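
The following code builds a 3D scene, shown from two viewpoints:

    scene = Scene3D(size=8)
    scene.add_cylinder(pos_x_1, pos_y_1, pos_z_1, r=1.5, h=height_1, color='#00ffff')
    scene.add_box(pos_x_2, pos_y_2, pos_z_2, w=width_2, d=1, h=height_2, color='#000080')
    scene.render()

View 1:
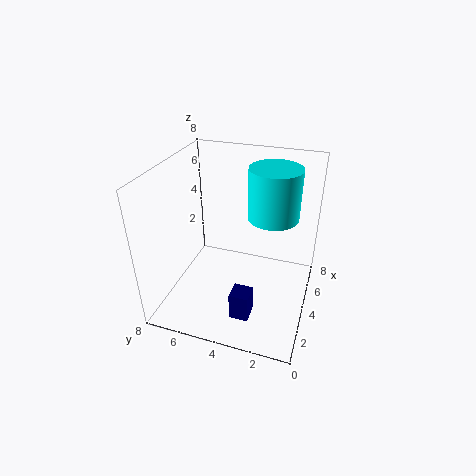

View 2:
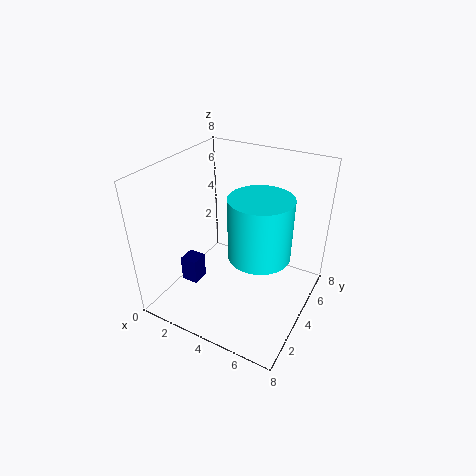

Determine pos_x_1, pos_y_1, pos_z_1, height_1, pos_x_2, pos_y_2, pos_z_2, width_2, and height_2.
pos_x_1 = 6; pos_y_1 = 2.5; pos_z_1 = 4.5; height_1 = 3; pos_x_2 = 1; pos_y_2 = 2.5; pos_z_2 = 1; width_2 = 1; height_2 = 1.5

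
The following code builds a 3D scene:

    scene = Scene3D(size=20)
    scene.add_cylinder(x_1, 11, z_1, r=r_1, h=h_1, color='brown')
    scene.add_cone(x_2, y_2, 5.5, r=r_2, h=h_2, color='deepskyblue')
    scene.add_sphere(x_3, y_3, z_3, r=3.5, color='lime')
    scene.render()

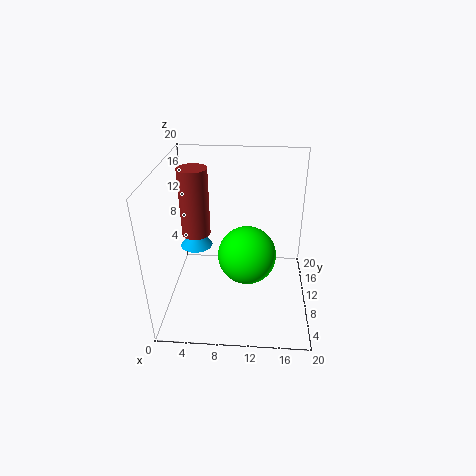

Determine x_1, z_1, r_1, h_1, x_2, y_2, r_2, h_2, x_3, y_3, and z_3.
x_1 = 4, z_1 = 10, r_1 = 2, h_1 = 9.5, x_2 = 3, y_2 = 15, r_2 = 2.5, h_2 = 3, x_3 = 11.5, y_3 = 4.5, z_3 = 11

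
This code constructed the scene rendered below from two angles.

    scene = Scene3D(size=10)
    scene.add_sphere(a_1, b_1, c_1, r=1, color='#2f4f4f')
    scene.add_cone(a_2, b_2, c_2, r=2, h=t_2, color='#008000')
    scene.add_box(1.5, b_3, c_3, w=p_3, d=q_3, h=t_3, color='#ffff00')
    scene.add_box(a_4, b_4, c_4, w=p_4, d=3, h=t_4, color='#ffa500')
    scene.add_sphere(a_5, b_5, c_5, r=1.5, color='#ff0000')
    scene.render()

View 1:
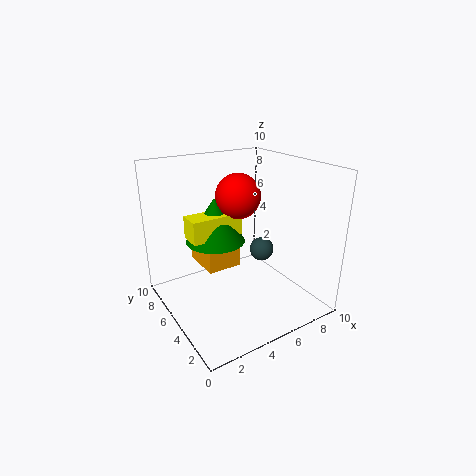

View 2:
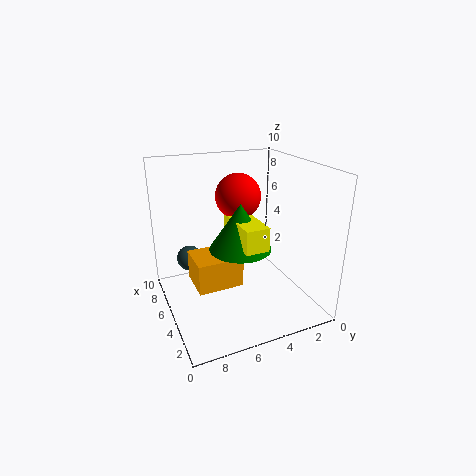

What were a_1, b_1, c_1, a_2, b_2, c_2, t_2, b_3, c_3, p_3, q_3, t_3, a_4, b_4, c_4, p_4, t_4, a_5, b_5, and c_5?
a_1 = 9; b_1 = 7.5; c_1 = 2; a_2 = 3.5; b_2 = 5.5; c_2 = 5; t_2 = 3; b_3 = 4.5; c_3 = 5.5; p_3 = 3.5; q_3 = 1.5; t_3 = 1.5; a_4 = 3; b_4 = 5.5; c_4 = 2.5; p_4 = 2.5; t_4 = 2; a_5 = 5; b_5 = 5; c_5 = 8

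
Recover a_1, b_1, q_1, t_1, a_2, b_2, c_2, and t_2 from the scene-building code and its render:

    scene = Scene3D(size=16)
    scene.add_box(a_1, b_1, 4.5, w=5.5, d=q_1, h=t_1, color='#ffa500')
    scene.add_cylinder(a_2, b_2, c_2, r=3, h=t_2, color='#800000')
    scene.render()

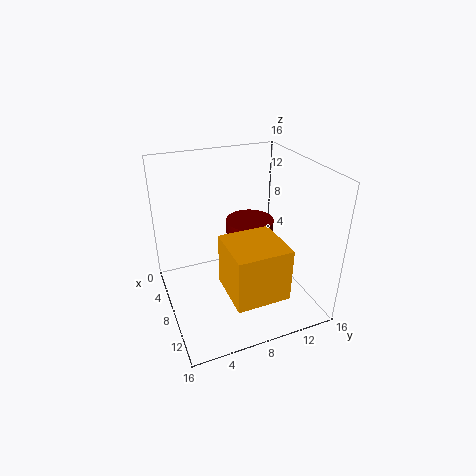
a_1 = 10; b_1 = 5; q_1 = 5.5; t_1 = 5.5; a_2 = 3.5; b_2 = 11.5; c_2 = 3.5; t_2 = 4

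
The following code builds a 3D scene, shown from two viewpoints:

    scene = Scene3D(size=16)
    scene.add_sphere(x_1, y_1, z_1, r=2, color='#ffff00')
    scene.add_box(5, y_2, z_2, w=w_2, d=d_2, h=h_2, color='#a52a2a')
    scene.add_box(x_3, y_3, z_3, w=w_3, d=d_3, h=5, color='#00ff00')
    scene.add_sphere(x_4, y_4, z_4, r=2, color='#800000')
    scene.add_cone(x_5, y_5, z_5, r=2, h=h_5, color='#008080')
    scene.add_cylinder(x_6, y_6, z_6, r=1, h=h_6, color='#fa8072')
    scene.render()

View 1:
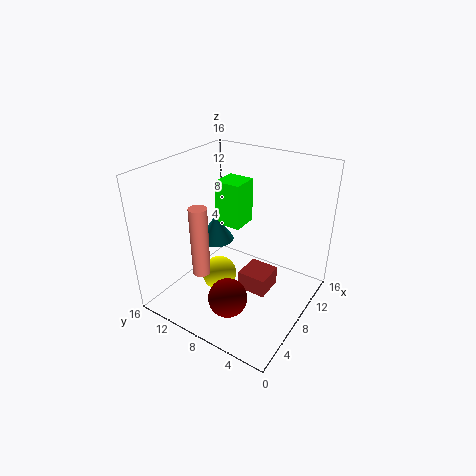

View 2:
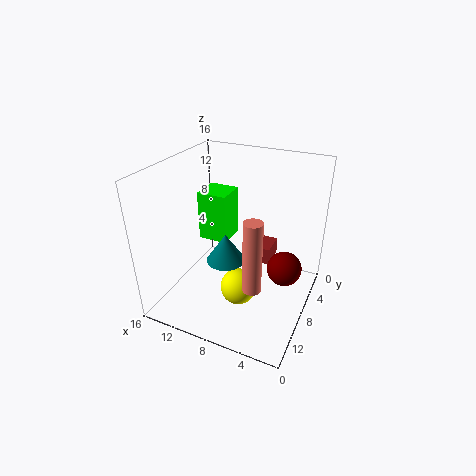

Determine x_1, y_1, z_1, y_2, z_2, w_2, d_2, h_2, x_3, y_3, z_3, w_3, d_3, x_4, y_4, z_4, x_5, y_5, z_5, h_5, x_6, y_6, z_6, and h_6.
x_1 = 7; y_1 = 10; z_1 = 3; y_2 = 3; z_2 = 4; w_2 = 3; d_2 = 3; h_2 = 2; x_3 = 8; y_3 = 8; z_3 = 9; w_3 = 3; d_3 = 3; x_4 = 3; y_4 = 6; z_4 = 4; x_5 = 8; y_5 = 11; z_5 = 7; h_5 = 3; x_6 = 5; y_6 = 11; z_6 = 4; h_6 = 8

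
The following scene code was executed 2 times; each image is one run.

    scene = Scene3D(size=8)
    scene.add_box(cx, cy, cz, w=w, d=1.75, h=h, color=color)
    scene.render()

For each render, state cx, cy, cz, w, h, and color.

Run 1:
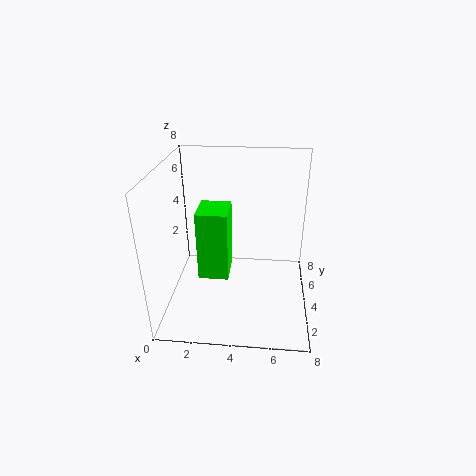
cx = 2.25
cy = 1.5
cz = 3
w = 1.5
h = 3.5
color = 'lime'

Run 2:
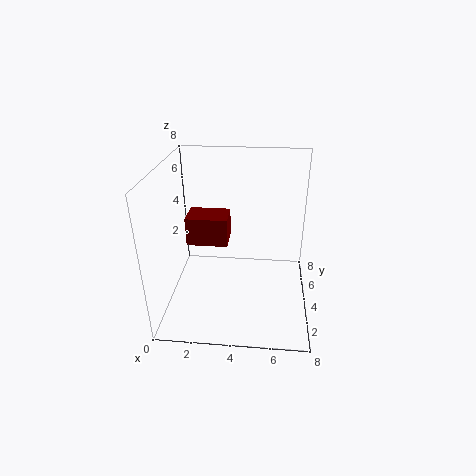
cx = 0.75
cy = 5
cz = 2.75
w = 2.5
h = 1.75
color = 'maroon'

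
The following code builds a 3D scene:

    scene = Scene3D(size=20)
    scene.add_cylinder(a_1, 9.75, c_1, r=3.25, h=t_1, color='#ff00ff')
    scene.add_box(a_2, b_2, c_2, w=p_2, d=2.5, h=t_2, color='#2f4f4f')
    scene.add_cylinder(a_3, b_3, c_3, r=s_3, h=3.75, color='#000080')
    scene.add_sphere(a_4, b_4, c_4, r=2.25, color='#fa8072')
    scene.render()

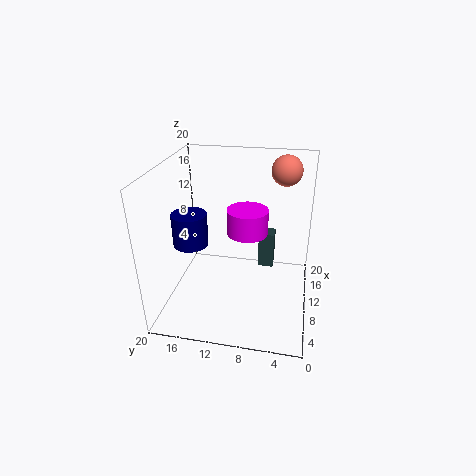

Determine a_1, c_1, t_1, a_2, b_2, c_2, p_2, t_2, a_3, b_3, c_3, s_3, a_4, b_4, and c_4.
a_1 = 16.25; c_1 = 7.5; t_1 = 4; a_2 = 17; b_2 = 5.5; c_2 = 1; p_2 = 2.5; t_2 = 6; a_3 = 2.5; b_3 = 14; c_3 = 13; s_3 = 2; a_4 = 17; b_4 = 4.25; c_4 = 17.75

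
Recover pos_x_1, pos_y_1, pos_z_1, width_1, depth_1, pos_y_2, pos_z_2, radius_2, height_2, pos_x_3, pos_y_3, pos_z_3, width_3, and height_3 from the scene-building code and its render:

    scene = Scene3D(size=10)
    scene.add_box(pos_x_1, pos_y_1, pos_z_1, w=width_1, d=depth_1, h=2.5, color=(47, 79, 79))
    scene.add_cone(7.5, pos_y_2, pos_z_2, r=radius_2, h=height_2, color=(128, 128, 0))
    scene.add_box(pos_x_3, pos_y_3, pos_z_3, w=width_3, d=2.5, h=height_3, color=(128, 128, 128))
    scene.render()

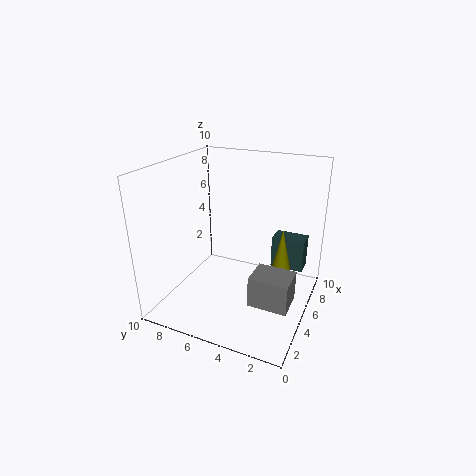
pos_x_1 = 8; pos_y_1 = 1; pos_z_1 = 1.5; width_1 = 1.5; depth_1 = 2.5; pos_y_2 = 2.5; pos_z_2 = 0.5; radius_2 = 1; height_2 = 4.5; pos_x_3 = 2; pos_y_3 = 0.5; pos_z_3 = 2; width_3 = 2; height_3 = 2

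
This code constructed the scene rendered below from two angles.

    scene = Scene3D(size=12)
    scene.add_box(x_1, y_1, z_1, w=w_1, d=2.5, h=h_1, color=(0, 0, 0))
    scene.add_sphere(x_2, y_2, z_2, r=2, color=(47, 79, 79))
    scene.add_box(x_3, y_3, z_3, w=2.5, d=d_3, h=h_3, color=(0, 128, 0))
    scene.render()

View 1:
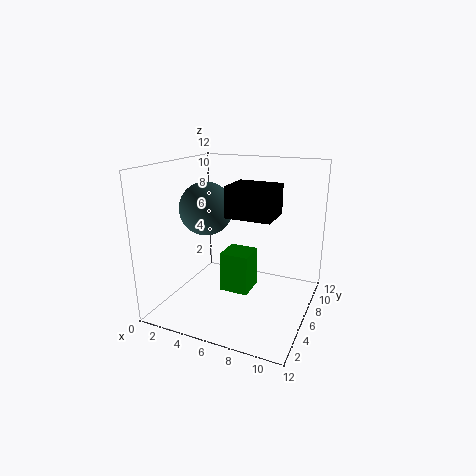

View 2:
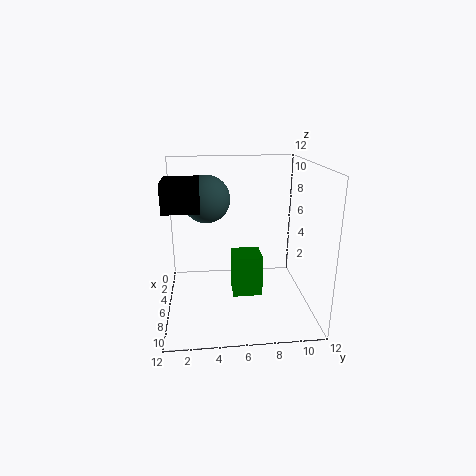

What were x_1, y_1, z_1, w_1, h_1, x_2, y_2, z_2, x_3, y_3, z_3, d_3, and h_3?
x_1 = 7.5; y_1 = 0.5; z_1 = 9.5; w_1 = 3; h_1 = 2; x_2 = 4.5; y_2 = 3.5; z_2 = 9; x_3 = 4.5; y_3 = 5.5; z_3 = 1; d_3 = 2.5; h_3 = 3.5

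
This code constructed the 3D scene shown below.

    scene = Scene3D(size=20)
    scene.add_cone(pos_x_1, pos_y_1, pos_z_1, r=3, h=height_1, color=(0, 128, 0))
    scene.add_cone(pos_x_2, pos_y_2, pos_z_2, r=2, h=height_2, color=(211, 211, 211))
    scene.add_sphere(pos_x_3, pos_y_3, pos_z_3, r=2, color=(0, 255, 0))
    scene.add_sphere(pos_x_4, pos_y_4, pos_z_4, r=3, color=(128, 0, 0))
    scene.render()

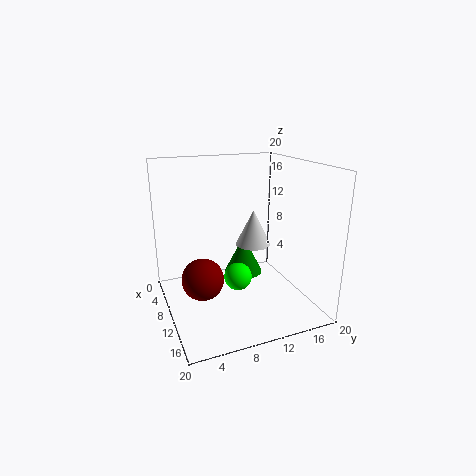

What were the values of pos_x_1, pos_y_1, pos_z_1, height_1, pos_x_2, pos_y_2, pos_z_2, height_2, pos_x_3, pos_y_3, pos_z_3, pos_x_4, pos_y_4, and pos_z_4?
pos_x_1 = 5; pos_y_1 = 13; pos_z_1 = 2; height_1 = 6; pos_x_2 = 17; pos_y_2 = 9; pos_z_2 = 12; height_2 = 4; pos_x_3 = 10; pos_y_3 = 10; pos_z_3 = 4; pos_x_4 = 9; pos_y_4 = 5; pos_z_4 = 4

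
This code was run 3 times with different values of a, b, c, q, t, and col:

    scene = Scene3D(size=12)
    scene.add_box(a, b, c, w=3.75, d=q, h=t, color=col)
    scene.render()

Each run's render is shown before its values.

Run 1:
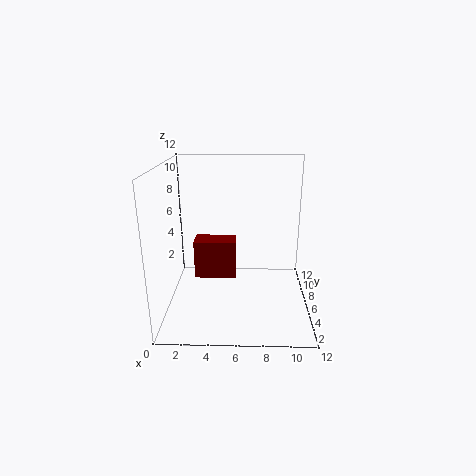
a = 2; b = 7.25; c = 1.5; q = 2; t = 3.5; col = 'maroon'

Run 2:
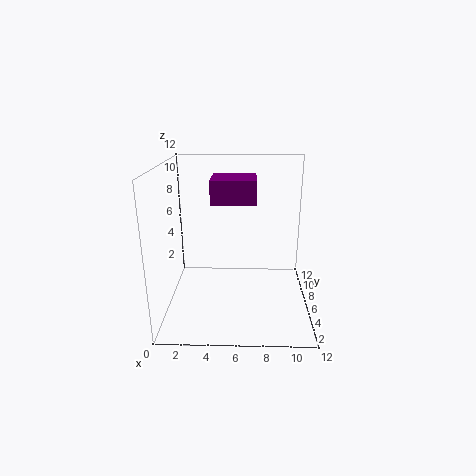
a = 3.75; b = 6; c = 8.75; q = 3.25; t = 2; col = 'purple'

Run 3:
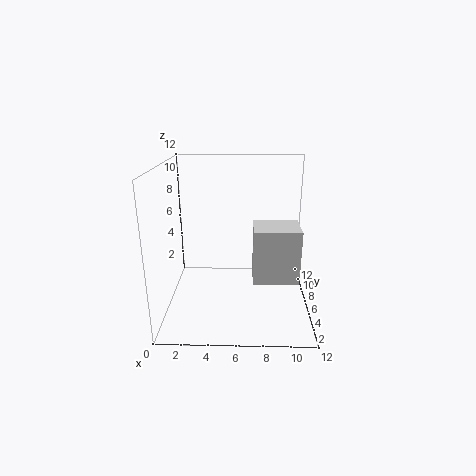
a = 7.25; b = 4; c = 2.75; q = 3; t = 4.5; col = 'lightgray'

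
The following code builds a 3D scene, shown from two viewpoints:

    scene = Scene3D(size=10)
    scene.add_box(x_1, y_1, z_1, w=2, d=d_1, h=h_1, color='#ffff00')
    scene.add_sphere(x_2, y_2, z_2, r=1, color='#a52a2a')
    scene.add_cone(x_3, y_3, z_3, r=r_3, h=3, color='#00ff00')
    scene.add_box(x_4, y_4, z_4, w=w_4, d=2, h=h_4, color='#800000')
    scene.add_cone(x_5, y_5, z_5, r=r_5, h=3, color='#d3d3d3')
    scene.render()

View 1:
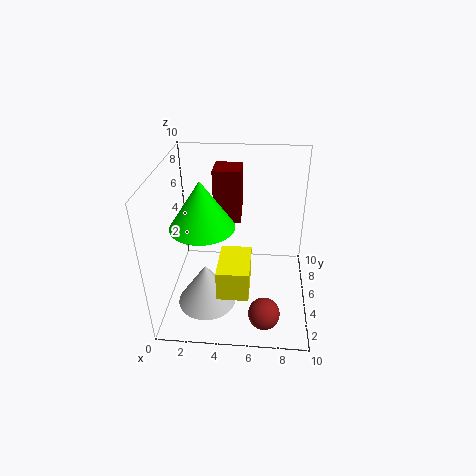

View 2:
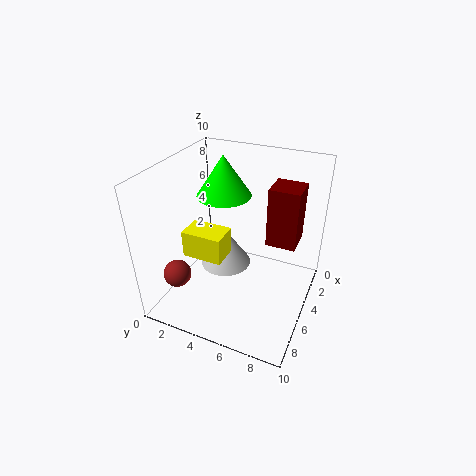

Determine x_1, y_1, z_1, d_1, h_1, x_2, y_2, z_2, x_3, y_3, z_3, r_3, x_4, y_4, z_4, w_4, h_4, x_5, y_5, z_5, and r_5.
x_1 = 4
y_1 = 1
z_1 = 3
d_1 = 3
h_1 = 2
x_2 = 7
y_2 = 1
z_2 = 2
x_3 = 3
y_3 = 3
z_3 = 7
r_3 = 2
x_4 = 3
y_4 = 7
z_4 = 5
w_4 = 2
h_4 = 4
x_5 = 3
y_5 = 3
z_5 = 1
r_5 = 2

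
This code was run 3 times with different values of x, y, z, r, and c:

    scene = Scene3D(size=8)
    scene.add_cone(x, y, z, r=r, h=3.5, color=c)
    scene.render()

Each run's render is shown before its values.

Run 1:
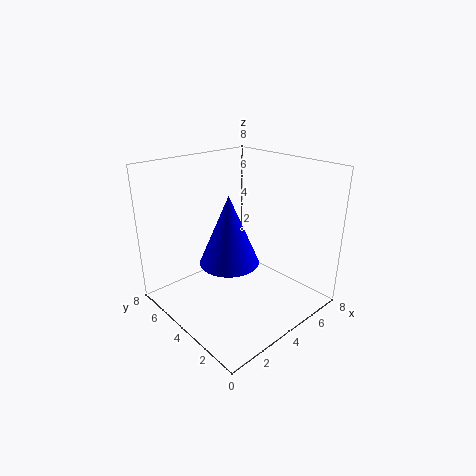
x = 2.5, y = 3, z = 3.5, r = 1.5, c = 'blue'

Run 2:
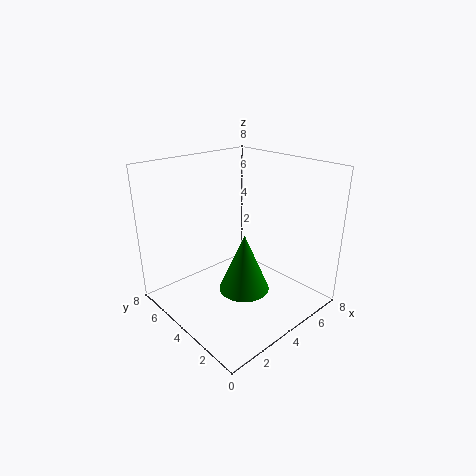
x = 4.5, y = 4, z = 0.5, r = 1.5, c = 'green'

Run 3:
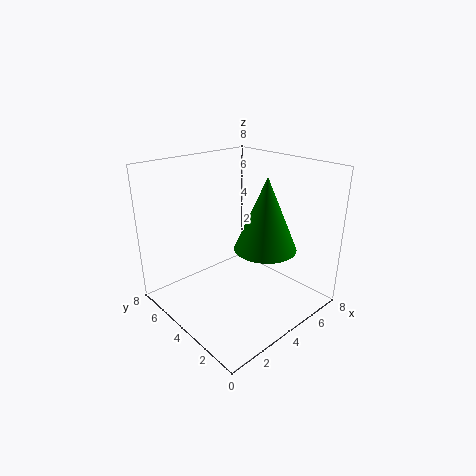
x = 3.5, y = 1.5, z = 4.5, r = 1.5, c = 'green'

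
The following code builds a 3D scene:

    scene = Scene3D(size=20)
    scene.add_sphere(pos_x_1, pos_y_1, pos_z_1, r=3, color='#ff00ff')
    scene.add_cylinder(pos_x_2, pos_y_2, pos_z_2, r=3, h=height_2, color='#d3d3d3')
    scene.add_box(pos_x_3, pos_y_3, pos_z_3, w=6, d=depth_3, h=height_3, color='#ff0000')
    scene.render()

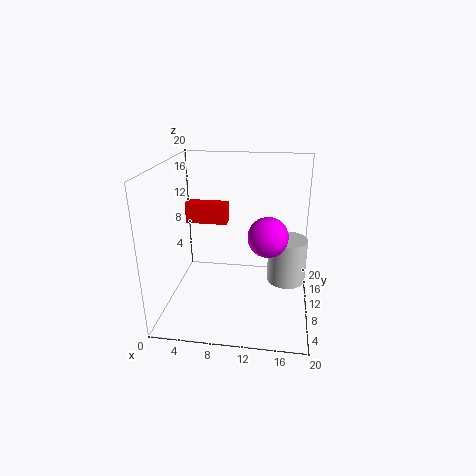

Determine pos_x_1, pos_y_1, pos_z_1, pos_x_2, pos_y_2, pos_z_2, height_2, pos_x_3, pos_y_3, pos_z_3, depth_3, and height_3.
pos_x_1 = 14; pos_y_1 = 13; pos_z_1 = 9; pos_x_2 = 17; pos_y_2 = 15; pos_z_2 = 1; height_2 = 7; pos_x_3 = 2; pos_y_3 = 12; pos_z_3 = 11; depth_3 = 2; height_3 = 3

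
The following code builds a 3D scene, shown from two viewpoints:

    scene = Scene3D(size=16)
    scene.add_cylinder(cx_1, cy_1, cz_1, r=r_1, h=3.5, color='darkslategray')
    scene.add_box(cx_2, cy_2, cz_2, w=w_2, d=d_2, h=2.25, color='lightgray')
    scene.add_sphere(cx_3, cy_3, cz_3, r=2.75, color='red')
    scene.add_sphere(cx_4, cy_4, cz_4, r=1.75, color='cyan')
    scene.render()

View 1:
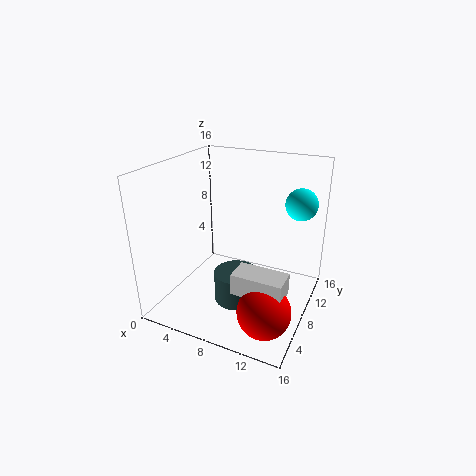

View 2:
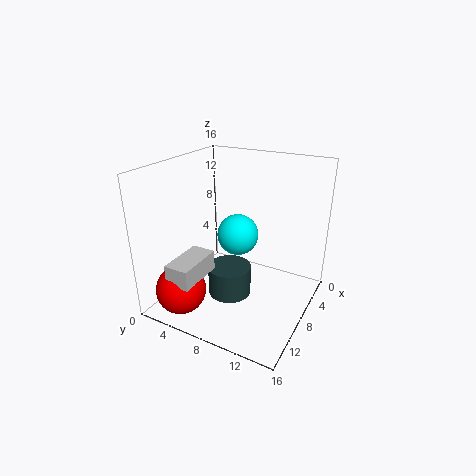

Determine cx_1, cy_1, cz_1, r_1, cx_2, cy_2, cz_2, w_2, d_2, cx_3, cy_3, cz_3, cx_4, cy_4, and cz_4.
cx_1 = 8.25; cy_1 = 7; cz_1 = 0.75; r_1 = 2.5; cx_2 = 9.5; cy_2 = 3; cz_2 = 4.25; w_2 = 5.25; d_2 = 2.75; cx_3 = 13; cy_3 = 3.5; cz_3 = 2.75; cx_4 = 14; cy_4 = 11.25; cz_4 = 11.75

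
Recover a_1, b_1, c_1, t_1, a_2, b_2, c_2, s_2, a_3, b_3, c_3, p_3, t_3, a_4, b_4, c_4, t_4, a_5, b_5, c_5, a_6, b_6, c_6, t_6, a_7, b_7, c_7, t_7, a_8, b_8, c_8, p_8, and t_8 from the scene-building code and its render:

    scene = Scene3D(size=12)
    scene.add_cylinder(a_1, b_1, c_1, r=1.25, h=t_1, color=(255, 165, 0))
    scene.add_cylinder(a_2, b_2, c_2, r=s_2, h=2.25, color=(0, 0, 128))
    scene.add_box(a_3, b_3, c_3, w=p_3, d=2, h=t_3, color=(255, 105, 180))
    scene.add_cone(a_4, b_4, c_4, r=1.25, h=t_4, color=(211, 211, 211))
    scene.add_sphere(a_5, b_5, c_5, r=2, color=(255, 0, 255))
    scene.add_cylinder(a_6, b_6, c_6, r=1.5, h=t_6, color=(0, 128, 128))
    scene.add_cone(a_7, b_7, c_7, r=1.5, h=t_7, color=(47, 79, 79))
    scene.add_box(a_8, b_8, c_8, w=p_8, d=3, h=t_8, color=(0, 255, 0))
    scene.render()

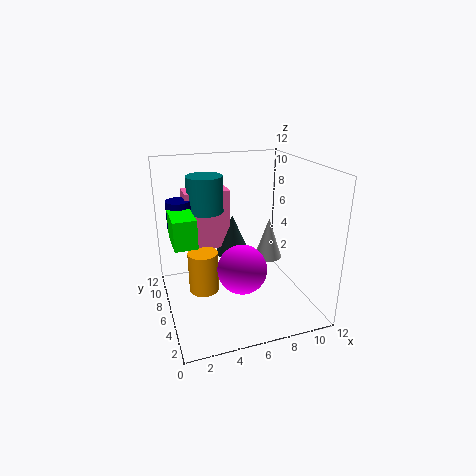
a_1 = 3
b_1 = 6.25
c_1 = 1.5
t_1 = 3.5
a_2 = 1.5
b_2 = 7.5
c_2 = 7
s_2 = 1
a_3 = 2
b_3 = 7.25
c_3 = 4.75
p_3 = 3.75
t_3 = 5
a_4 = 9.5
b_4 = 7.5
c_4 = 3
t_4 = 3.75
a_5 = 5.75
b_5 = 4.25
c_5 = 4
a_6 = 3.75
b_6 = 7.75
c_6 = 8
t_6 = 3
a_7 = 6
b_7 = 7.5
c_7 = 4
t_7 = 3.5
a_8 = 0.5
b_8 = 4
c_8 = 6.5
p_8 = 1.75
t_8 = 2.25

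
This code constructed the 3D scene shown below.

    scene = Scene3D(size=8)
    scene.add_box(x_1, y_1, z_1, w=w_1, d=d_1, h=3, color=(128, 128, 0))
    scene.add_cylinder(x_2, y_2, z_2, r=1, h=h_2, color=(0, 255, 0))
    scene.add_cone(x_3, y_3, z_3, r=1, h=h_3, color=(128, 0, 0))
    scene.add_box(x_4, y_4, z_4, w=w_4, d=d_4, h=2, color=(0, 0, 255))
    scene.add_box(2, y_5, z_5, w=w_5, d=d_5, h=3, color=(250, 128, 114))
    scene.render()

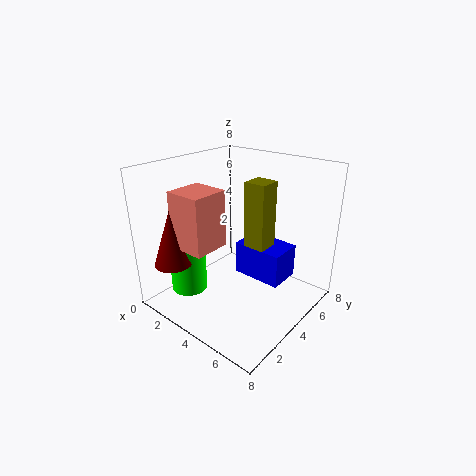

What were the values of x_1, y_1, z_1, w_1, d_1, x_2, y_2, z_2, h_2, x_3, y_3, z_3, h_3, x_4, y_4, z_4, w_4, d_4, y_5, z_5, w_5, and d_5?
x_1 = 6
y_1 = 2
z_1 = 5
w_1 = 1
d_1 = 1
x_2 = 2
y_2 = 2
z_2 = 1
h_2 = 4
x_3 = 2
y_3 = 1
z_3 = 3
h_3 = 3
x_4 = 3
y_4 = 5
z_4 = 1
w_4 = 3
d_4 = 2
y_5 = 1
z_5 = 4
w_5 = 2
d_5 = 2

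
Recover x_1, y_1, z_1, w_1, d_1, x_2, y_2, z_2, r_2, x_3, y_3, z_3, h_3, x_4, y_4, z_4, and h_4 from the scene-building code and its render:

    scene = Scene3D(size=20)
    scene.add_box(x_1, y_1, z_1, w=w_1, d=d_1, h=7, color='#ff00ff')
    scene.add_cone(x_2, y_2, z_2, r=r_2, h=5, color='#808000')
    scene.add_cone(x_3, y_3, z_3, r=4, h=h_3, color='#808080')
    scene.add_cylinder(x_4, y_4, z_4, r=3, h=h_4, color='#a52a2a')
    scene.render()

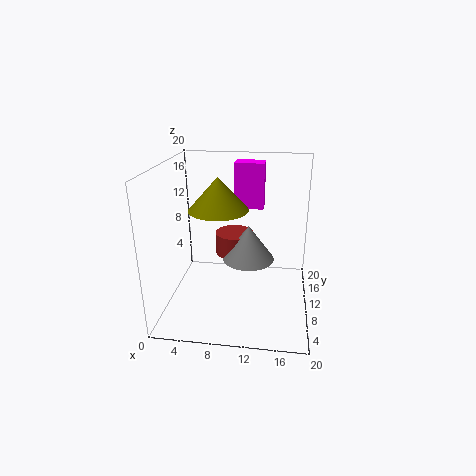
x_1 = 8.5
y_1 = 16.5
z_1 = 12
w_1 = 4.5
d_1 = 3
x_2 = 6.5
y_2 = 14
z_2 = 12.5
r_2 = 4.5
x_3 = 11
y_3 = 14.5
z_3 = 4.5
h_3 = 5.5
x_4 = 8.5
y_4 = 16.5
z_4 = 4.5
h_4 = 3.5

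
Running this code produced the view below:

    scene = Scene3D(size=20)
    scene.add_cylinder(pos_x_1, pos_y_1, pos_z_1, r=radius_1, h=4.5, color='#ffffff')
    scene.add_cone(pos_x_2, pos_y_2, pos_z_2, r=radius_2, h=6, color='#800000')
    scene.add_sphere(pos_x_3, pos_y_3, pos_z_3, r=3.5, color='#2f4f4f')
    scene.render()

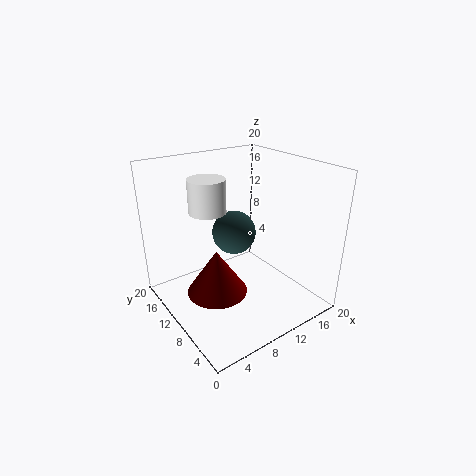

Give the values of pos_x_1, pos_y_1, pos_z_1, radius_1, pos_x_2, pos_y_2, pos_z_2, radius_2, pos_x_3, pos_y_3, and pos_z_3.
pos_x_1 = 6.5; pos_y_1 = 12; pos_z_1 = 14; radius_1 = 2.5; pos_x_2 = 5.5; pos_y_2 = 8.5; pos_z_2 = 4; radius_2 = 4; pos_x_3 = 13.5; pos_y_3 = 16; pos_z_3 = 7.5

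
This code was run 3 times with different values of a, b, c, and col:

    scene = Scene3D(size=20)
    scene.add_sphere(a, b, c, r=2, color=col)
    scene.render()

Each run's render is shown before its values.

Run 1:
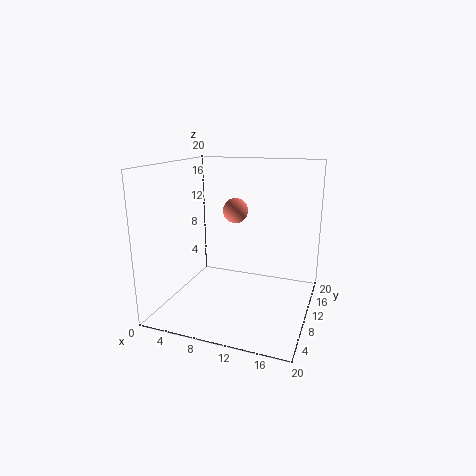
a = 7, b = 17, c = 12, col = 'salmon'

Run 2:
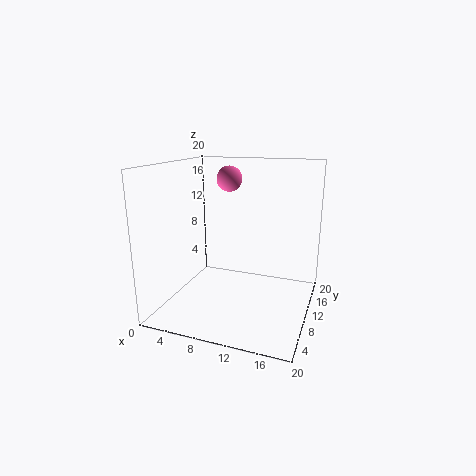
a = 6, b = 17, c = 17, col = 'hotpink'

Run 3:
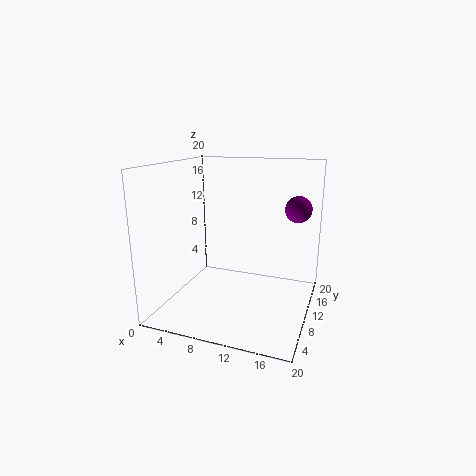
a = 17, b = 17, c = 13, col = 'purple'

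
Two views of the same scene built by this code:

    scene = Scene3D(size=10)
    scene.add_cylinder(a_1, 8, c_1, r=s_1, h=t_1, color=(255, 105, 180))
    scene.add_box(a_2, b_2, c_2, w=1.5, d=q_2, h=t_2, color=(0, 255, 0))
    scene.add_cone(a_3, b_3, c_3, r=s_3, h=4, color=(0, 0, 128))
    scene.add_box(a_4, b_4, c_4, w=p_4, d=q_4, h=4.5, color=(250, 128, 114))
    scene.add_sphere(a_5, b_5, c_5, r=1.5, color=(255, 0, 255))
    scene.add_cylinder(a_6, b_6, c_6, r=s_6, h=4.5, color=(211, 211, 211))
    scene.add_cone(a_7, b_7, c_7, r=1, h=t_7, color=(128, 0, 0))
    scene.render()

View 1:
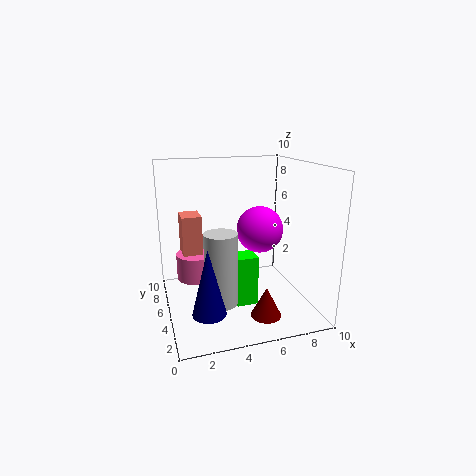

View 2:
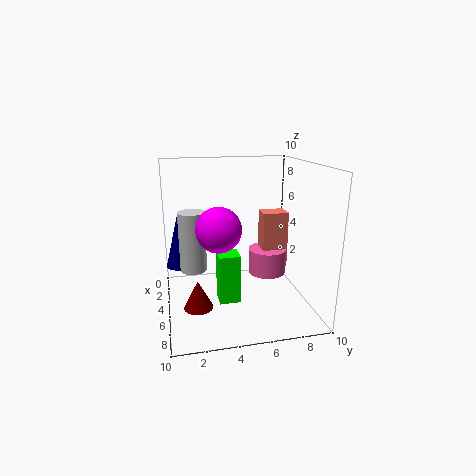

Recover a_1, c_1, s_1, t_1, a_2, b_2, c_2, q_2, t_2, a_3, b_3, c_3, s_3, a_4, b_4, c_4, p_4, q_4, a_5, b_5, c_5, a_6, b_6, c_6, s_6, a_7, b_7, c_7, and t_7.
a_1 = 2.5, c_1 = 1, s_1 = 1.5, t_1 = 2, a_2 = 4.5, b_2 = 3.5, c_2 = 0.5, q_2 = 1.5, t_2 = 3.5, a_3 = 2, b_3 = 1, c_3 = 2, s_3 = 1, a_4 = 1.5, b_4 = 7.5, c_4 = 1.5, p_4 = 1.5, q_4 = 2, a_5 = 6, b_5 = 3.5, c_5 = 6, a_6 = 3, b_6 = 2, c_6 = 2, s_6 = 1, a_7 = 6, b_7 = 2, c_7 = 0.5, t_7 = 2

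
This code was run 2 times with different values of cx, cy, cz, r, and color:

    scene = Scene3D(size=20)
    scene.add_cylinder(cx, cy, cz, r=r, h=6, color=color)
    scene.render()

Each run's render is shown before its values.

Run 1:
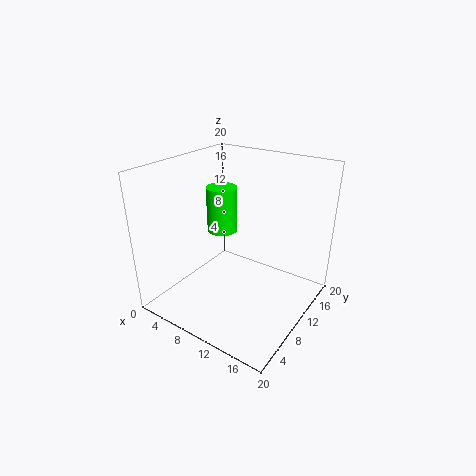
cx = 8.5, cy = 8.5, cz = 11.5, r = 2, color = 'lime'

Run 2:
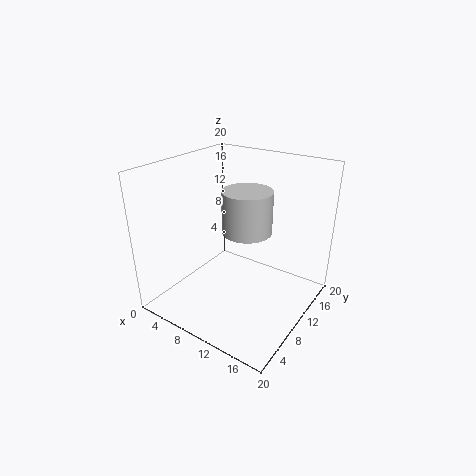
cx = 10.5, cy = 11.5, cz = 10.5, r = 3.5, color = 'lightgray'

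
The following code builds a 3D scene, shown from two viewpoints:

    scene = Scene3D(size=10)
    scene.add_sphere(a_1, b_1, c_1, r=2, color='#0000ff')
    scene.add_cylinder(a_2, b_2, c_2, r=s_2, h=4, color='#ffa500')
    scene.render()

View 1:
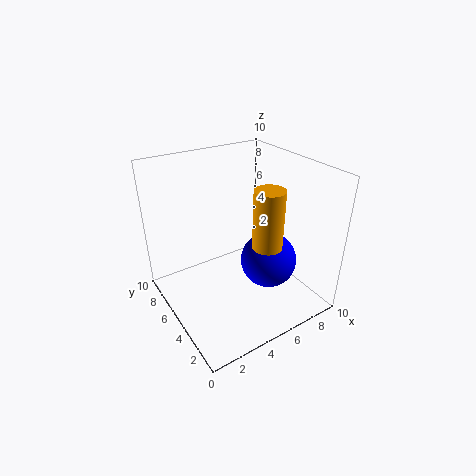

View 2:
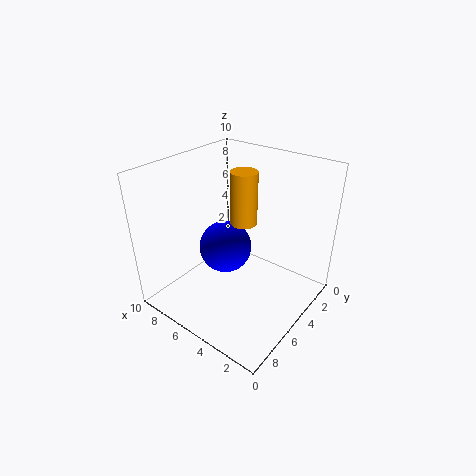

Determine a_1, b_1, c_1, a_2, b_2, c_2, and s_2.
a_1 = 7
b_1 = 4
c_1 = 3
a_2 = 6
b_2 = 3
c_2 = 5
s_2 = 1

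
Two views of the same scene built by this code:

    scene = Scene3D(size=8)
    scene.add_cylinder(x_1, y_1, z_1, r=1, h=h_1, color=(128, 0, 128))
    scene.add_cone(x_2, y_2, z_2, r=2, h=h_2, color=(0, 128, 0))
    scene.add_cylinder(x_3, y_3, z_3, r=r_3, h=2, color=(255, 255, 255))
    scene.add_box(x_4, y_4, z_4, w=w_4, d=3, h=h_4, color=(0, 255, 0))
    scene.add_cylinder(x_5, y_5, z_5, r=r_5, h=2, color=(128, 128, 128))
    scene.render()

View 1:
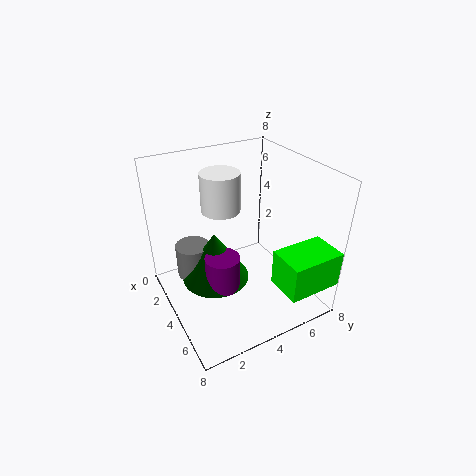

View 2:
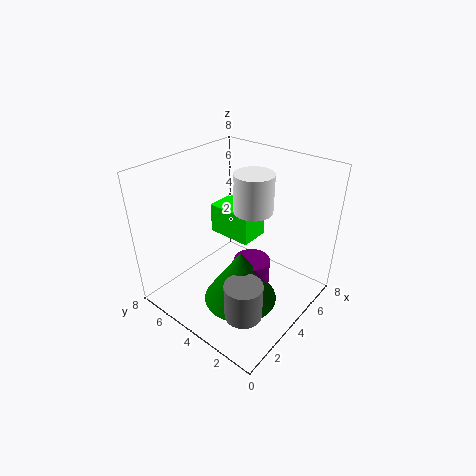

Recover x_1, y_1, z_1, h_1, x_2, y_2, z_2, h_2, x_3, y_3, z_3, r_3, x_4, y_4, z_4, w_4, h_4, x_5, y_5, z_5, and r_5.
x_1 = 4; y_1 = 3; z_1 = 1; h_1 = 2; x_2 = 3; y_2 = 3; z_2 = 1; h_2 = 3; x_3 = 4; y_3 = 3; z_3 = 6; r_3 = 1; x_4 = 6; y_4 = 5; z_4 = 2; w_4 = 2; h_4 = 2; x_5 = 2; y_5 = 2; z_5 = 1; r_5 = 1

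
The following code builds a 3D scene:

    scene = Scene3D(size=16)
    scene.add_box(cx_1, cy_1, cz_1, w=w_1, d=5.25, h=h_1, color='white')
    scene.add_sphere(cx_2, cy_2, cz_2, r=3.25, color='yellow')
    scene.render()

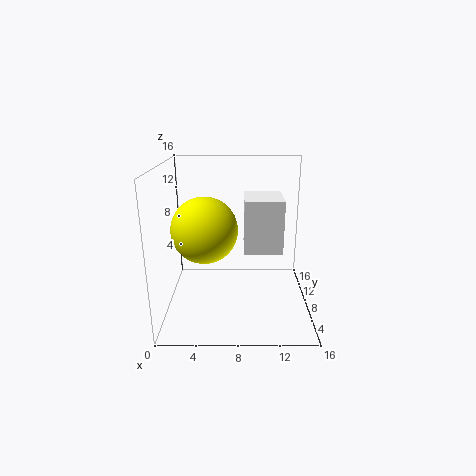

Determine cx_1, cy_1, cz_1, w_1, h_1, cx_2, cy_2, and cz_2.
cx_1 = 8.75; cy_1 = 10.5; cz_1 = 4.75; w_1 = 4.75; h_1 = 6.75; cx_2 = 4.75; cy_2 = 4.25; cz_2 = 10.25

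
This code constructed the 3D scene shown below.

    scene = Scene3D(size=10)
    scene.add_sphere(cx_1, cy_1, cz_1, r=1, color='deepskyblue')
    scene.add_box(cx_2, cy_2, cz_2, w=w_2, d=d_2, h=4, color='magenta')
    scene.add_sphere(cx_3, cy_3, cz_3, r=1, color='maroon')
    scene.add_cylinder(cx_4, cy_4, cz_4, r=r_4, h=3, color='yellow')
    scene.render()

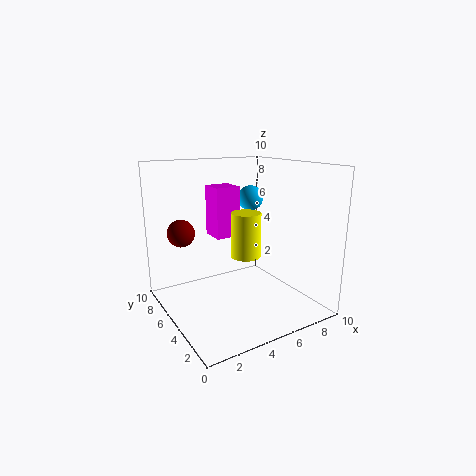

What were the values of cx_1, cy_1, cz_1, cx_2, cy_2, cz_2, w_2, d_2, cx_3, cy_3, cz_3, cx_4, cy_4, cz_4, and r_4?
cx_1 = 8; cy_1 = 8; cz_1 = 7; cx_2 = 5; cy_2 = 8; cz_2 = 4; w_2 = 2; d_2 = 2; cx_3 = 2; cy_3 = 8; cz_3 = 5; cx_4 = 5; cy_4 = 4; cz_4 = 4; r_4 = 1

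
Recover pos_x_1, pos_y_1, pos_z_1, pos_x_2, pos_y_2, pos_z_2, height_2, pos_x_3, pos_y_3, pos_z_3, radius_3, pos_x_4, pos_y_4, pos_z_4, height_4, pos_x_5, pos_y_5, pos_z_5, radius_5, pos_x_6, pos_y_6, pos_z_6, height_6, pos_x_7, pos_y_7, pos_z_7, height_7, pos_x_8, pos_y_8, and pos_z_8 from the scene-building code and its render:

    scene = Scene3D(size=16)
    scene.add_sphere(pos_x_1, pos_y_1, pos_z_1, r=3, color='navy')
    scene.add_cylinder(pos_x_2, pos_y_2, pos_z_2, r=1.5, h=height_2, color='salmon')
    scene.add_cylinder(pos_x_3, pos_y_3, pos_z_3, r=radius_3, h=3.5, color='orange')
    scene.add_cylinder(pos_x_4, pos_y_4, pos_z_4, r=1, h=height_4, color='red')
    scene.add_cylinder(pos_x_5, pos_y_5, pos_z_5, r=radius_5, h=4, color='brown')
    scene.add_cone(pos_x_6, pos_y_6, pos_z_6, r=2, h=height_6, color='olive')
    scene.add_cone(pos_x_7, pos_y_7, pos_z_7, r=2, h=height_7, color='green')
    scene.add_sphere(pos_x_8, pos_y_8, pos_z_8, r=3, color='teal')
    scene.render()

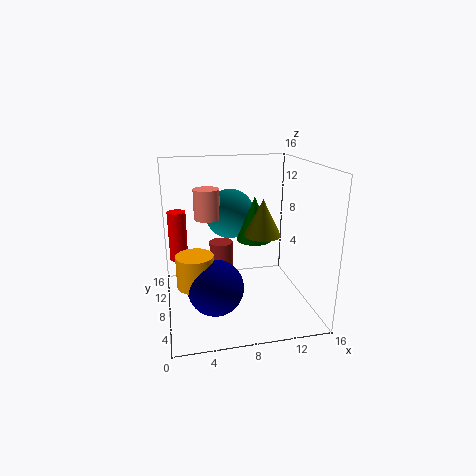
pos_x_1 = 5, pos_y_1 = 5.5, pos_z_1 = 3.5, pos_x_2 = 5, pos_y_2 = 11, pos_z_2 = 9.5, height_2 = 3.5, pos_x_3 = 3, pos_y_3 = 6.5, pos_z_3 = 3.5, radius_3 = 2, pos_x_4 = 1.5, pos_y_4 = 9.5, pos_z_4 = 5.5, height_4 = 5.5, pos_x_5 = 7, pos_y_5 = 13.5, pos_z_5 = 1.5, radius_5 = 1.5, pos_x_6 = 10.5, pos_y_6 = 7, pos_z_6 = 8.5, height_6 = 4, pos_x_7 = 10, pos_y_7 = 8.5, pos_z_7 = 7.5, height_7 = 5, pos_x_8 = 8, pos_y_8 = 12.5, pos_z_8 = 9.5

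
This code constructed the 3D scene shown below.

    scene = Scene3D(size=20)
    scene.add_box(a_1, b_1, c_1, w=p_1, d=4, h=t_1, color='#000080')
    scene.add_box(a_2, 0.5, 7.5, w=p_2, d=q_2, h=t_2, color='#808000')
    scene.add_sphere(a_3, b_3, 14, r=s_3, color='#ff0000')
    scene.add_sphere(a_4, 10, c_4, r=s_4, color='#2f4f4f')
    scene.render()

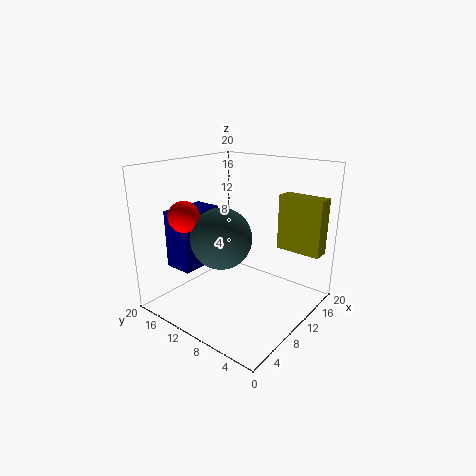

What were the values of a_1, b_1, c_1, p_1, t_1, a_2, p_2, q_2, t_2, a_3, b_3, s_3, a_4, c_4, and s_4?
a_1 = 3.5, b_1 = 13.5, c_1 = 6, p_1 = 6.5, t_1 = 8, a_2 = 15.5, p_2 = 2.5, q_2 = 6.5, t_2 = 8, a_3 = 3.5, b_3 = 13.5, s_3 = 2, a_4 = 6.5, c_4 = 11, s_4 = 4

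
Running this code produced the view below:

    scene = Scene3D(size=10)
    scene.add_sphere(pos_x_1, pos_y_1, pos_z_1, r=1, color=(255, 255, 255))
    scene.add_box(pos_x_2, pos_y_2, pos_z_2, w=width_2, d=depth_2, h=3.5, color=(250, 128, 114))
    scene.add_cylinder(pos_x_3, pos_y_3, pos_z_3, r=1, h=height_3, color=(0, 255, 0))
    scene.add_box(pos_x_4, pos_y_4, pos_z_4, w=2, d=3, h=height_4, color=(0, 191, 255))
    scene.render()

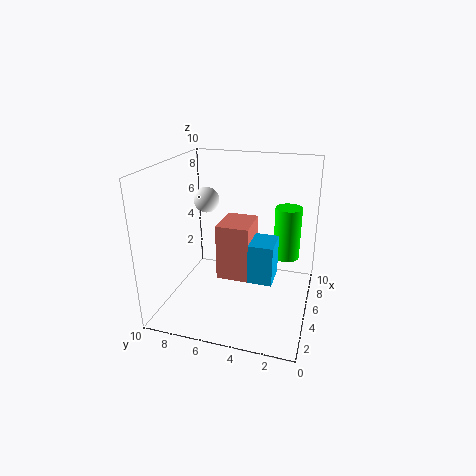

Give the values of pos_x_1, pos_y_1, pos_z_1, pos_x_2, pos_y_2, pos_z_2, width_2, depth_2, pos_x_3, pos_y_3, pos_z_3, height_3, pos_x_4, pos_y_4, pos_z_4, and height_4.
pos_x_1 = 8, pos_y_1 = 8.5, pos_z_1 = 6.5, pos_x_2 = 2, pos_y_2 = 3.5, pos_z_2 = 3.5, width_2 = 2.5, depth_2 = 2, pos_x_3 = 8, pos_y_3 = 2, pos_z_3 = 2.5, height_3 = 4, pos_x_4 = 2, pos_y_4 = 2, pos_z_4 = 3.5, height_4 = 2.5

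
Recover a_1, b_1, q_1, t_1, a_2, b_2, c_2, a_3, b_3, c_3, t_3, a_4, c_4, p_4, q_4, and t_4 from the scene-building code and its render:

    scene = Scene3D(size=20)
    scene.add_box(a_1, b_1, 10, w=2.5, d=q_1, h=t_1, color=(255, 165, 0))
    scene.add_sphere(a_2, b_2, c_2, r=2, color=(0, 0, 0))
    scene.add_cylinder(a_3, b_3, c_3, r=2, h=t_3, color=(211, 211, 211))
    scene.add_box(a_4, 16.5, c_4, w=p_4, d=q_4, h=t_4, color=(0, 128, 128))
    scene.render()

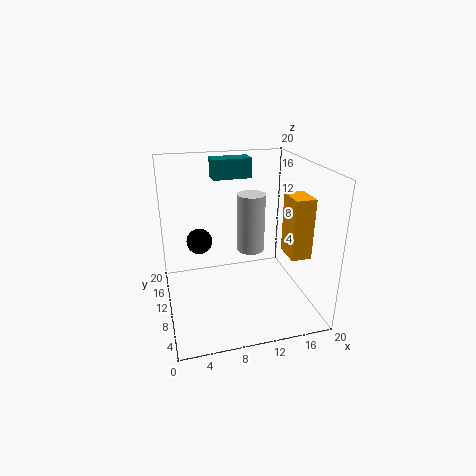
a_1 = 14.5
b_1 = 2
q_1 = 3.5
t_1 = 7.5
a_2 = 5.5
b_2 = 16.5
c_2 = 7
a_3 = 12.5
b_3 = 12
c_3 = 7
t_3 = 8.5
a_4 = 8
c_4 = 16.5
p_4 = 6
q_4 = 3
t_4 = 3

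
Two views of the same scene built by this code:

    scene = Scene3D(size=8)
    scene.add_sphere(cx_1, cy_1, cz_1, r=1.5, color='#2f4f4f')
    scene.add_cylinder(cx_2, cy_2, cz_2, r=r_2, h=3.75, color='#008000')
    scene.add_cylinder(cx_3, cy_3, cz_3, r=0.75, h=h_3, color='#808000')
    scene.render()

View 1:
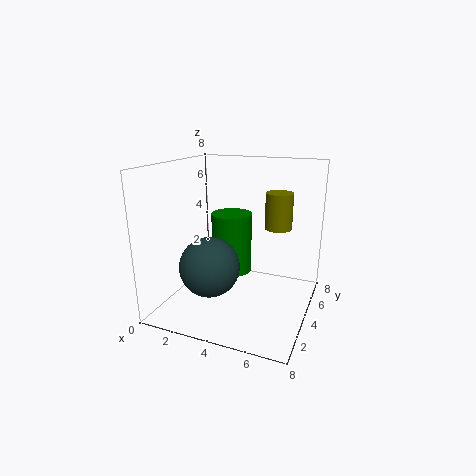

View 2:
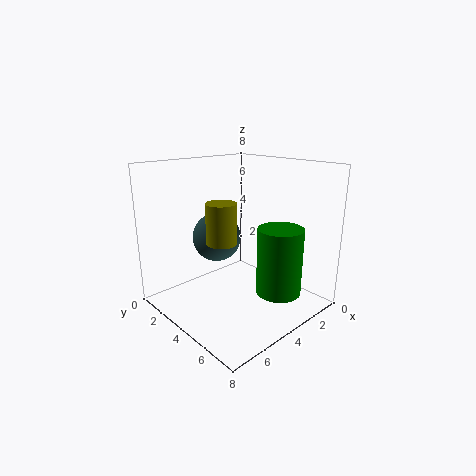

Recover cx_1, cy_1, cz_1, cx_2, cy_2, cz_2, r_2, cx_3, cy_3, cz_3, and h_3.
cx_1 = 3.5, cy_1 = 1.5, cz_1 = 3.25, cx_2 = 2.75, cy_2 = 6, cz_2 = 1, r_2 = 1.25, cx_3 = 6, cy_3 = 5, cz_3 = 4.5, h_3 = 2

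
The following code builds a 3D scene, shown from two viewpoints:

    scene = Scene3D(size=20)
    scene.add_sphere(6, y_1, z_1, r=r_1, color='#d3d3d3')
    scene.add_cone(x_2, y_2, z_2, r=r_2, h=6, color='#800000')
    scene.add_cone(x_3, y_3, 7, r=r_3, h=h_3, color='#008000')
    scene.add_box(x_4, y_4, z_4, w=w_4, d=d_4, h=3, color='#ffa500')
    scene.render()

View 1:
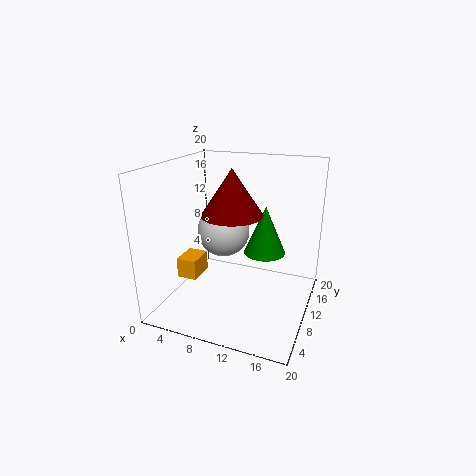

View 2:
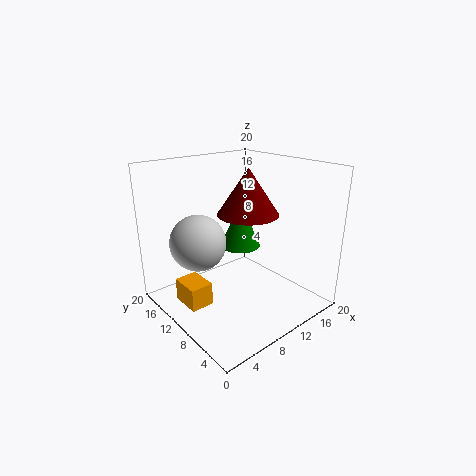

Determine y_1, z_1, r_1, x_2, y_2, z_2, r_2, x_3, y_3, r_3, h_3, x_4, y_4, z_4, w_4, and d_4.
y_1 = 14; z_1 = 9; r_1 = 4; x_2 = 10; y_2 = 8; z_2 = 14; r_2 = 4; x_3 = 13; y_3 = 13; r_3 = 3; h_3 = 7; x_4 = 1; y_4 = 8; z_4 = 3; w_4 = 3; d_4 = 4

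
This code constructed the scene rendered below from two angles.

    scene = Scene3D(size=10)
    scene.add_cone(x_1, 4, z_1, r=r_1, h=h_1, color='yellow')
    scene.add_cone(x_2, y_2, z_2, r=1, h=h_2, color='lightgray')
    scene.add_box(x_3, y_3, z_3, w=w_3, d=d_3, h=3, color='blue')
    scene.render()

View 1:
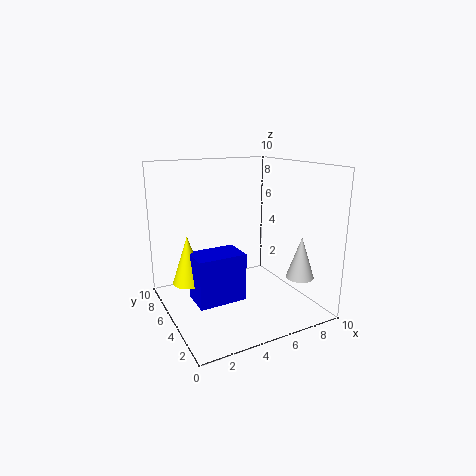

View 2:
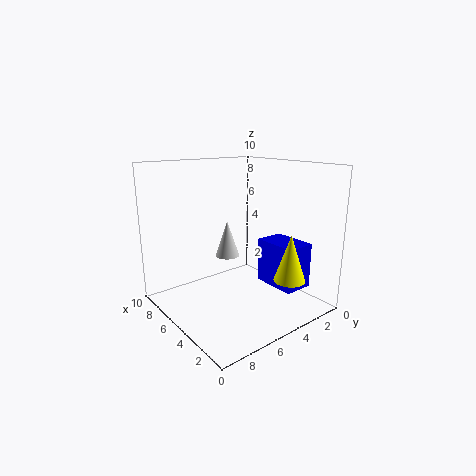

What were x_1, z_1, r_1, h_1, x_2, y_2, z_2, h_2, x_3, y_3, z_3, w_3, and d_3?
x_1 = 1, z_1 = 3, r_1 = 1, h_1 = 3, x_2 = 9, y_2 = 3, z_2 = 2, h_2 = 3, x_3 = 1, y_3 = 2, z_3 = 2, w_3 = 3, d_3 = 2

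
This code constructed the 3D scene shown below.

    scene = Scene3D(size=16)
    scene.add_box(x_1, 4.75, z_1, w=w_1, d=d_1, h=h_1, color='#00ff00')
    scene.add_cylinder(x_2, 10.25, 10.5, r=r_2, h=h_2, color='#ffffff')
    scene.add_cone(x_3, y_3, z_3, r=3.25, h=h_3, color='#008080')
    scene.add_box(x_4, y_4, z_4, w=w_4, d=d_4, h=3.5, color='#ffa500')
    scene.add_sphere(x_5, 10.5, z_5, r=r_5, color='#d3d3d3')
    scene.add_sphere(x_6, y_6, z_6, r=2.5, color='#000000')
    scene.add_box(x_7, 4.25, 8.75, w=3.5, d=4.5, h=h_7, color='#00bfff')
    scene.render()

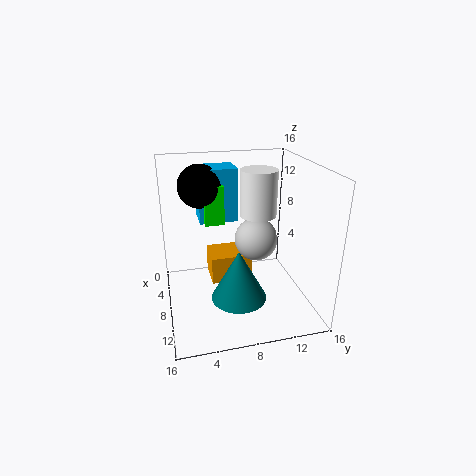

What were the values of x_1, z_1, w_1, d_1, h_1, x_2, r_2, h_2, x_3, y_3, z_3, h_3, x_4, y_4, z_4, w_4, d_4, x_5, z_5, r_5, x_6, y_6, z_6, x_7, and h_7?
x_1 = 2.25; z_1 = 8.75; w_1 = 3.5; d_1 = 2.25; h_1 = 4.5; x_2 = 8; r_2 = 2; h_2 = 5; x_3 = 8.5; y_3 = 8; z_3 = 0.5; h_3 = 6; x_4 = 0.5; y_4 = 5.5; z_4 = 0.25; w_4 = 4.25; d_4 = 5.25; x_5 = 6.75; z_5 = 7; r_5 = 2.5; x_6 = 4; y_6 = 4.5; z_6 = 13; x_7 = 1.5; h_7 = 6.25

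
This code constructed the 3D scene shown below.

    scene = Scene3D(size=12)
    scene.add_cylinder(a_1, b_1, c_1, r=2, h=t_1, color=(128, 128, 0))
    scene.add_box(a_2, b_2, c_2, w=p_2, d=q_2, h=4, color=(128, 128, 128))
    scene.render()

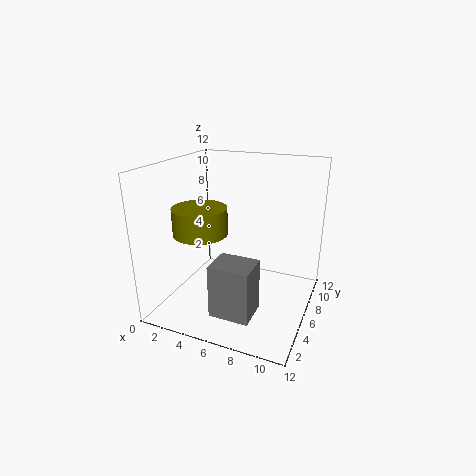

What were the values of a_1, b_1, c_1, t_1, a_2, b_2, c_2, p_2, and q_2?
a_1 = 4.5
b_1 = 2.5
c_1 = 7.5
t_1 = 2
a_2 = 6
b_2 = 0.5
c_2 = 2
p_2 = 3
q_2 = 2.5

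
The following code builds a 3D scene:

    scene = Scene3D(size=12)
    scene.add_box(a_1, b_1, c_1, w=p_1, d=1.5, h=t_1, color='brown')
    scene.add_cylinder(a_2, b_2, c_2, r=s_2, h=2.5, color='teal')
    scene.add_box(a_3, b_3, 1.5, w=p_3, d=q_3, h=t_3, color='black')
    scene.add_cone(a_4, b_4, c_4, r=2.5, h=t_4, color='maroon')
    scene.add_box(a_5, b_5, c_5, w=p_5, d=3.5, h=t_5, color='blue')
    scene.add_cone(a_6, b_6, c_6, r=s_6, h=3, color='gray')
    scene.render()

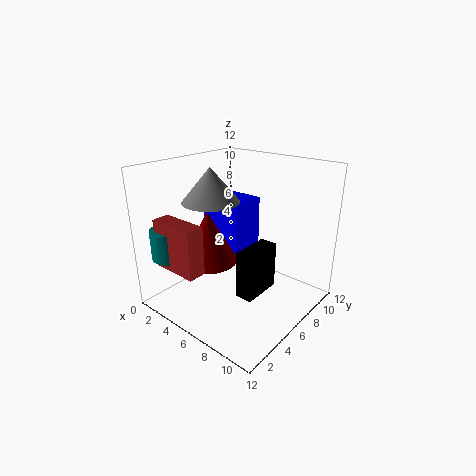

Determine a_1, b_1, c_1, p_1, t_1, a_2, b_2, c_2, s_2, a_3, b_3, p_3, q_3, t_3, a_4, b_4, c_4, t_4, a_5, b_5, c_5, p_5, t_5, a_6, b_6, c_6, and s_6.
a_1 = 1.5
b_1 = 1
c_1 = 4
p_1 = 4
t_1 = 4
a_2 = 2
b_2 = 2
c_2 = 4.5
s_2 = 1.5
a_3 = 7
b_3 = 4.5
p_3 = 1.5
q_3 = 3.5
t_3 = 4
a_4 = 3.5
b_4 = 5
c_4 = 3.5
t_4 = 4.5
a_5 = 0.5
b_5 = 7.5
c_5 = 2.5
p_5 = 4
t_5 = 5.5
a_6 = 3
b_6 = 6
c_6 = 8.5
s_6 = 2.5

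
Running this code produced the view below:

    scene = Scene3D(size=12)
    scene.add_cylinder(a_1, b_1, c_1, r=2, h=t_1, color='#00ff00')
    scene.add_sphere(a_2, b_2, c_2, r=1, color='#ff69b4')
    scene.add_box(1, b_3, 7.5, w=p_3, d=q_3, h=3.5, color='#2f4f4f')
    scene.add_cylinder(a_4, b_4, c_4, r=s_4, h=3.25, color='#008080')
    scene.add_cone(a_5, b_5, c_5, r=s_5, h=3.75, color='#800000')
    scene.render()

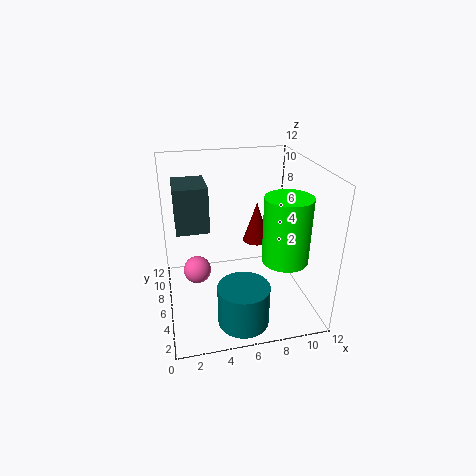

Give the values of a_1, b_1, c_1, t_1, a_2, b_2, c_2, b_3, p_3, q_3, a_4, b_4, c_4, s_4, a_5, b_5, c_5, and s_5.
a_1 = 10; b_1 = 5.25; c_1 = 3.75; t_1 = 5.75; a_2 = 2.25; b_2 = 3.25; c_2 = 5.25; b_3 = 4.5; p_3 = 2.5; q_3 = 3.25; a_4 = 5.5; b_4 = 2; c_4 = 0.75; s_4 = 2; a_5 = 8.5; b_5 = 9; c_5 = 4; s_5 = 1.25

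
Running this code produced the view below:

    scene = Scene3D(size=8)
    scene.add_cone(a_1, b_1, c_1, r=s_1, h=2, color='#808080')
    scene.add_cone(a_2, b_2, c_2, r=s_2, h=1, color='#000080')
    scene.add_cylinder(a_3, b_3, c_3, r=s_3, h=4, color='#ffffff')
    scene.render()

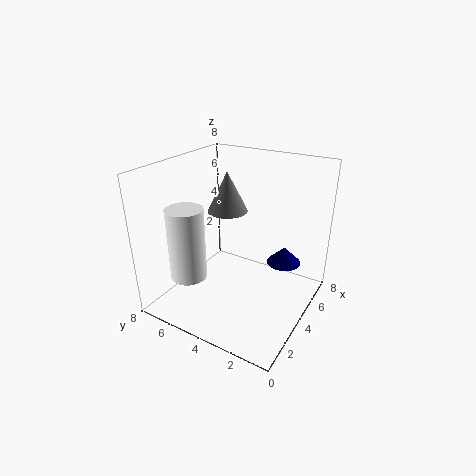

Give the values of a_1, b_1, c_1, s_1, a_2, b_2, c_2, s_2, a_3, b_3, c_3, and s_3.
a_1 = 3, b_1 = 4, c_1 = 6, s_1 = 1, a_2 = 6, b_2 = 2, c_2 = 2, s_2 = 1, a_3 = 2, b_3 = 6, c_3 = 2, s_3 = 1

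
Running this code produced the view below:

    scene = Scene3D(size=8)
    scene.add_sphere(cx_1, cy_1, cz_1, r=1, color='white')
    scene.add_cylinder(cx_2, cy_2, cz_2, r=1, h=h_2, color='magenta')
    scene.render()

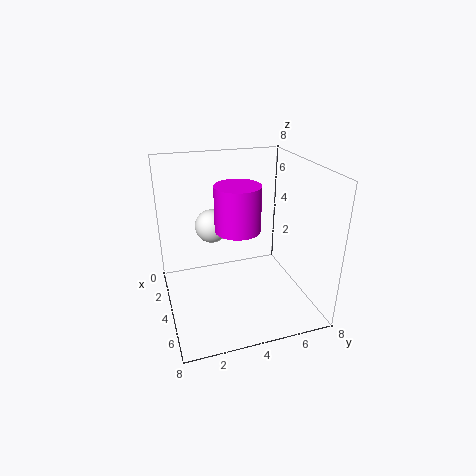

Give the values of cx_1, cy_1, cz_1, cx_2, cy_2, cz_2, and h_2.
cx_1 = 2
cy_1 = 3
cz_1 = 4
cx_2 = 7
cy_2 = 3
cz_2 = 6
h_2 = 2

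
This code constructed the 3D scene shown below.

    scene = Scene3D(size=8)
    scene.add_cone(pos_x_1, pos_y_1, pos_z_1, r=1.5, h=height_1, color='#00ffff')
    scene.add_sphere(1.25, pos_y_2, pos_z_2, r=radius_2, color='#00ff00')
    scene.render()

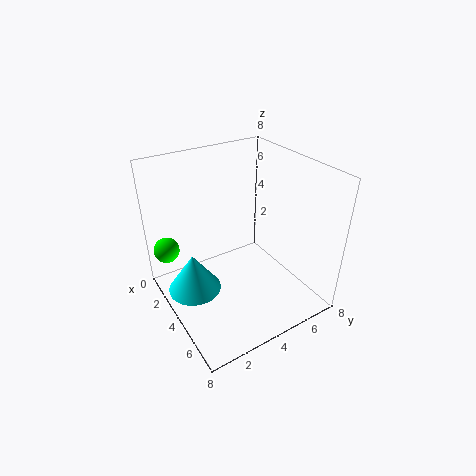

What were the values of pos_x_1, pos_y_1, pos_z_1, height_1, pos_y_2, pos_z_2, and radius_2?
pos_x_1 = 3.25, pos_y_1 = 1.5, pos_z_1 = 1, height_1 = 2.25, pos_y_2 = 0.75, pos_z_2 = 2.75, radius_2 = 0.75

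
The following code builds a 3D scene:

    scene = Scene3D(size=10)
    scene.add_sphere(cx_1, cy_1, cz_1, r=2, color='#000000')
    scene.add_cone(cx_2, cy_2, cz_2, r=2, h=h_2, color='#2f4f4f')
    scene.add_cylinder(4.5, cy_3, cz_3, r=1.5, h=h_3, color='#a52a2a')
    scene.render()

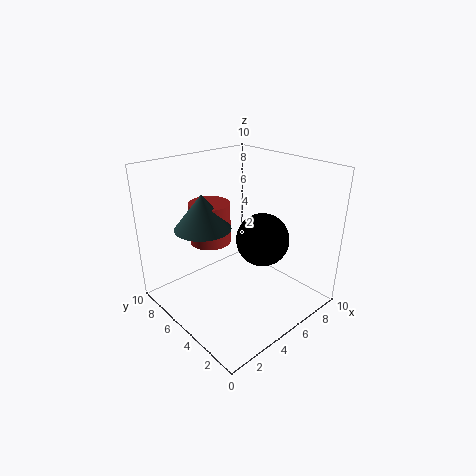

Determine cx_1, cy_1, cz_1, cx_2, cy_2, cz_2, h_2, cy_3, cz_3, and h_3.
cx_1 = 7.5
cy_1 = 5
cz_1 = 4
cx_2 = 3.5
cy_2 = 7
cz_2 = 5.5
h_2 = 2.5
cy_3 = 7.5
cz_3 = 4
h_3 = 3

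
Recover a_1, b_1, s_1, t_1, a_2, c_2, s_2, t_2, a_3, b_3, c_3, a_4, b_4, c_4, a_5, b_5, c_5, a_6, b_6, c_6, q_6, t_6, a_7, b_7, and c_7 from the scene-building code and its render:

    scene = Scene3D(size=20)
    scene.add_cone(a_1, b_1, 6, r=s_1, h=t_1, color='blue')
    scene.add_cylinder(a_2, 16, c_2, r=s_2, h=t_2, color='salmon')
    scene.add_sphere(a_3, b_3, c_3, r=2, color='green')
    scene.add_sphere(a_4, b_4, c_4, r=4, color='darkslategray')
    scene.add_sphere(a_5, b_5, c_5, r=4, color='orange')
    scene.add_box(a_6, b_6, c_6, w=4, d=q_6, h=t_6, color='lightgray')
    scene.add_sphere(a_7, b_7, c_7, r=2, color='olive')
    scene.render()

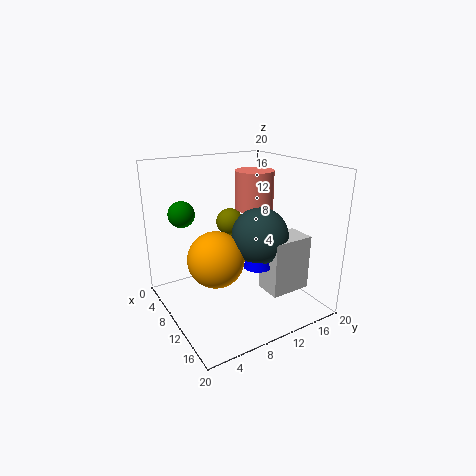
a_1 = 12; b_1 = 12; s_1 = 2; t_1 = 4; a_2 = 5; c_2 = 12; s_2 = 3; t_2 = 6; a_3 = 2; b_3 = 5; c_3 = 12; a_4 = 11; b_4 = 13; c_4 = 10; a_5 = 9; b_5 = 7; c_5 = 7; a_6 = 11; b_6 = 13; c_6 = 2; q_6 = 6; t_6 = 8; a_7 = 6; b_7 = 11; c_7 = 11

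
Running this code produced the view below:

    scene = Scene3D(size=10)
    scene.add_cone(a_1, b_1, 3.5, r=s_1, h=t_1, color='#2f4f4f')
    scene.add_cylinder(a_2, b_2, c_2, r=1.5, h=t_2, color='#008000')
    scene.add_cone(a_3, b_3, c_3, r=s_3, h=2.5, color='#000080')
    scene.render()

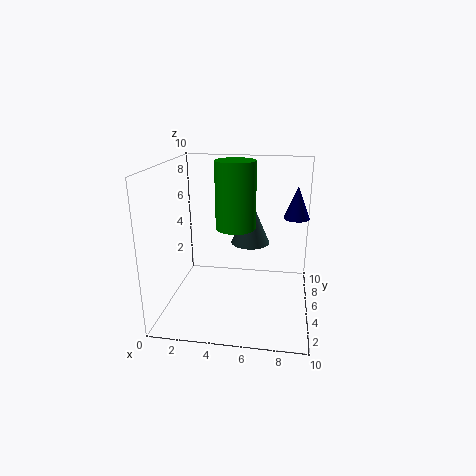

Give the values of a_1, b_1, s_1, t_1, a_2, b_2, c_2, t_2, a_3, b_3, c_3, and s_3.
a_1 = 5.5; b_1 = 8; s_1 = 1.5; t_1 = 3.5; a_2 = 4.5; b_2 = 7; c_2 = 5; t_2 = 5; a_3 = 9; b_3 = 8.5; c_3 = 5.5; s_3 = 1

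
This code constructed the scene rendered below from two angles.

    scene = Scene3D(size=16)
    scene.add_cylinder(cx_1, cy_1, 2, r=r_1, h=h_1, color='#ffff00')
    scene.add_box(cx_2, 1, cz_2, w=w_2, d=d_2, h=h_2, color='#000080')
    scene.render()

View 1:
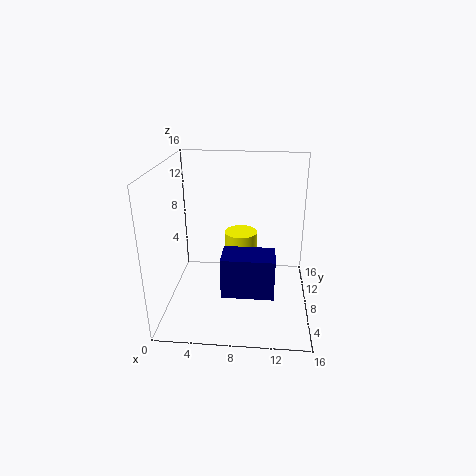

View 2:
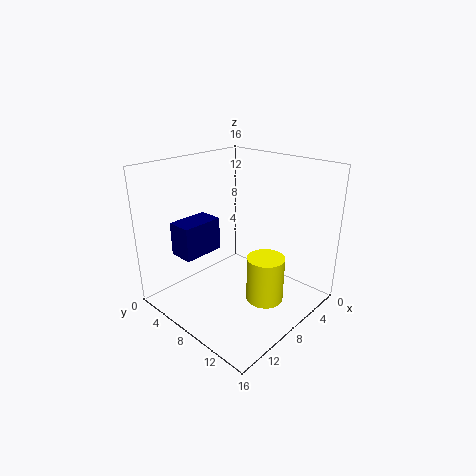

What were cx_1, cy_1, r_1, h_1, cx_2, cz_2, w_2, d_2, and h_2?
cx_1 = 8, cy_1 = 12, r_1 = 2, h_1 = 5, cx_2 = 7, cz_2 = 5, w_2 = 5, d_2 = 3, h_2 = 4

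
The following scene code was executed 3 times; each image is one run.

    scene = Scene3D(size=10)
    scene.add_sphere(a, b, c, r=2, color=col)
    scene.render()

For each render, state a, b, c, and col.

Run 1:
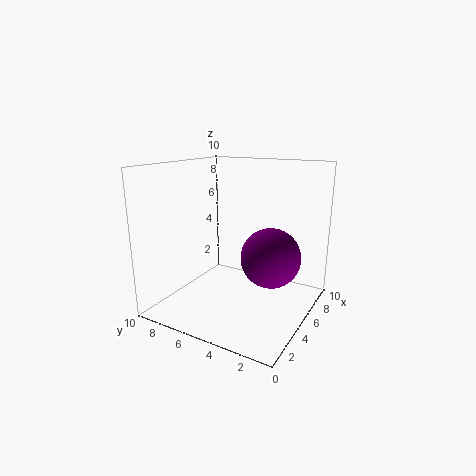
a = 5
b = 2.5
c = 4
col = 'purple'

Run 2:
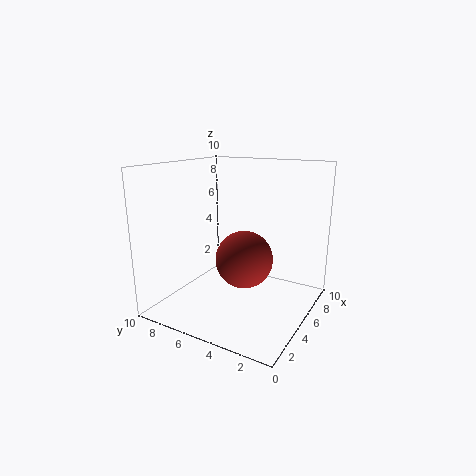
a = 5
b = 4.5
c = 3.5
col = 'brown'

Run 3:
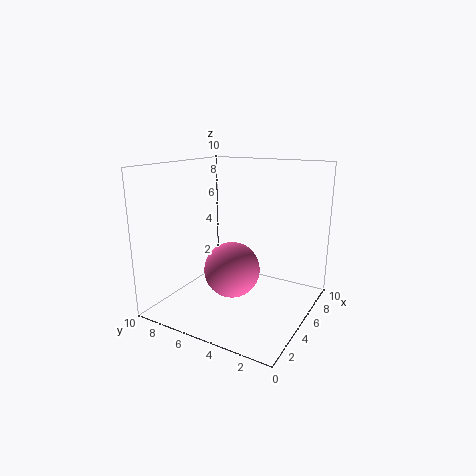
a = 5
b = 5.5
c = 2.5
col = 'hotpink'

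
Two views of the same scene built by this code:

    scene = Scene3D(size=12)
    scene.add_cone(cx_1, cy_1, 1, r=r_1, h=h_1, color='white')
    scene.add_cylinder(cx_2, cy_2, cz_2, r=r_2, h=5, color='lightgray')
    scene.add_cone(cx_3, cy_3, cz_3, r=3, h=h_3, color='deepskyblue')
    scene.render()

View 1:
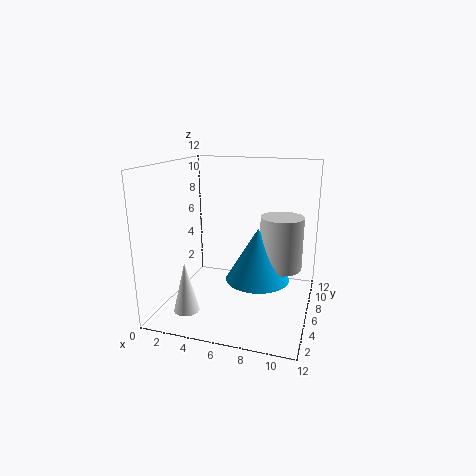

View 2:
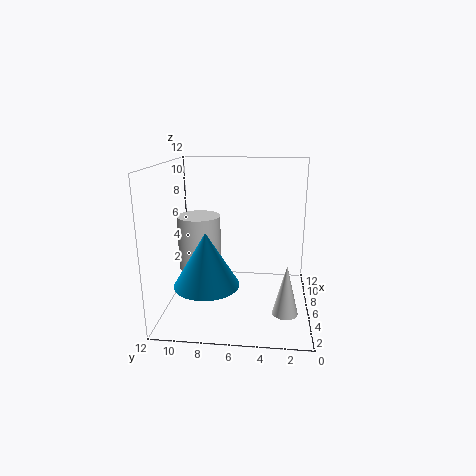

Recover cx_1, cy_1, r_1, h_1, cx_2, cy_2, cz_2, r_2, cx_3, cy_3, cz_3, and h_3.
cx_1 = 3
cy_1 = 2
r_1 = 1
h_1 = 4
cx_2 = 9
cy_2 = 10
cz_2 = 2
r_2 = 2
cx_3 = 7
cy_3 = 9
cz_3 = 1
h_3 = 5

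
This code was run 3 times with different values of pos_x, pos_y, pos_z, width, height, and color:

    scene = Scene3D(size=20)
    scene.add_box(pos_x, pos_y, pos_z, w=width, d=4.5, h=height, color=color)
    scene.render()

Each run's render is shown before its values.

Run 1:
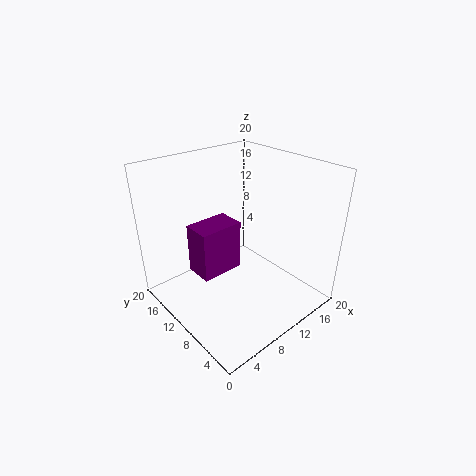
pos_x = 7, pos_y = 14, pos_z = 1.5, width = 7, height = 8, color = 'purple'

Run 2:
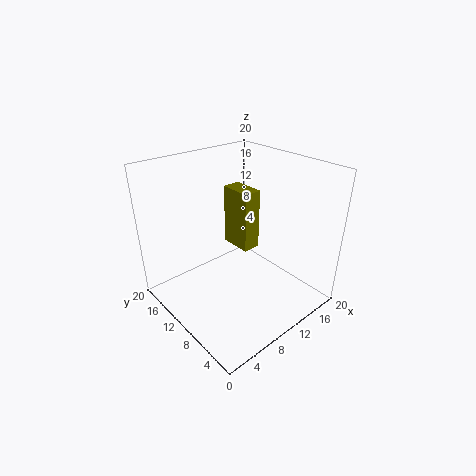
pos_x = 10.5, pos_y = 9, pos_z = 8, width = 2.5, height = 8.5, color = 'olive'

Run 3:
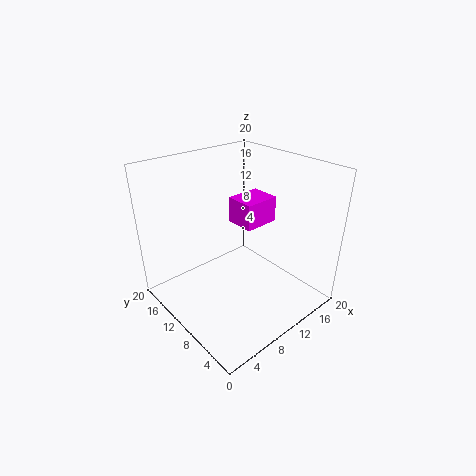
pos_x = 13, pos_y = 11, pos_z = 9.5, width = 5.5, height = 4, color = 'magenta'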